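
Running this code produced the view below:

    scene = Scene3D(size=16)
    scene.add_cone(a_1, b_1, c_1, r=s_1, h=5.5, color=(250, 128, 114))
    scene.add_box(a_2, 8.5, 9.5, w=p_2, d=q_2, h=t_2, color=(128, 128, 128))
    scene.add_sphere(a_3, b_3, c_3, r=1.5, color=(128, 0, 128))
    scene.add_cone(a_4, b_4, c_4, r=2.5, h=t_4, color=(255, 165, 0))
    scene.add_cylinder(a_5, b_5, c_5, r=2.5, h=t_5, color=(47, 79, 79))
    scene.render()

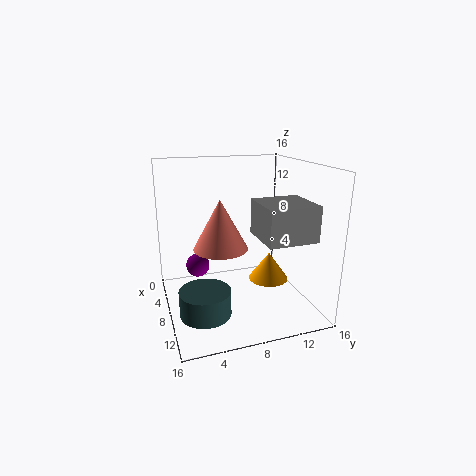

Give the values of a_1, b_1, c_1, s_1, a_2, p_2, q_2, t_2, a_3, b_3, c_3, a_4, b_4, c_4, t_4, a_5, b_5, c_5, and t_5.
a_1 = 8
b_1 = 6
c_1 = 7
s_1 = 3
a_2 = 10.5
p_2 = 5
q_2 = 5
t_2 = 3.5
a_3 = 2
b_3 = 4.5
c_3 = 2.5
a_4 = 5.5
b_4 = 13
c_4 = 1
t_4 = 3.5
a_5 = 13
b_5 = 3
c_5 = 2.5
t_5 = 2.5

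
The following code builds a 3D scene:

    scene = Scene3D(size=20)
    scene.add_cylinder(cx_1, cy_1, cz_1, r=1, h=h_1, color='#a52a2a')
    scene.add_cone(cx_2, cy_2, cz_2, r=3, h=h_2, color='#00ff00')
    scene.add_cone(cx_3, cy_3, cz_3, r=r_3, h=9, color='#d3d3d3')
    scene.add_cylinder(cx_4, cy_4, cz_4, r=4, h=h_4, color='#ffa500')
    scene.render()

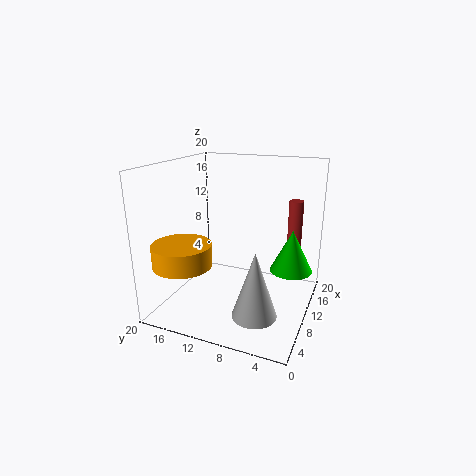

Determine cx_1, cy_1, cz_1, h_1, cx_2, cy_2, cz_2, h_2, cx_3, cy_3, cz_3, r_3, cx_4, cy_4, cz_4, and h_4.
cx_1 = 14, cy_1 = 3, cz_1 = 7, h_1 = 8, cx_2 = 13, cy_2 = 3, cz_2 = 5, h_2 = 6, cx_3 = 6, cy_3 = 6, cz_3 = 1, r_3 = 3, cx_4 = 5, cy_4 = 16, cz_4 = 7, h_4 = 3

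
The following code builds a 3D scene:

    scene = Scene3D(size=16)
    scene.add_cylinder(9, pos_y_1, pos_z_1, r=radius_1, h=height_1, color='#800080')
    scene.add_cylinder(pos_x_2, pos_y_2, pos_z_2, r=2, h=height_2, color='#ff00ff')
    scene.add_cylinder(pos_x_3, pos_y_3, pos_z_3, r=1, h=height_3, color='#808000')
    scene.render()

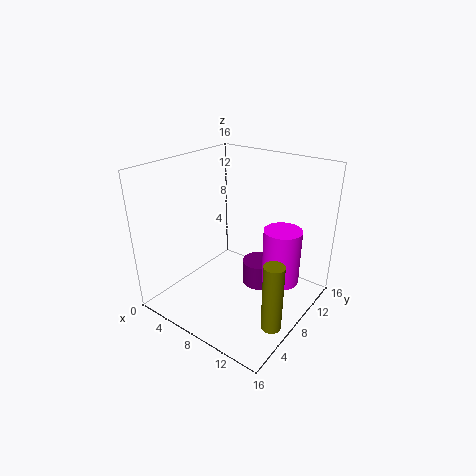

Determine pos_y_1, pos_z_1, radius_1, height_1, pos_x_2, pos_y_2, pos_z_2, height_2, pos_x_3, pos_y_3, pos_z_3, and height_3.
pos_y_1 = 11
pos_z_1 = 1
radius_1 = 2
height_1 = 3
pos_x_2 = 13
pos_y_2 = 9
pos_z_2 = 4
height_2 = 6
pos_x_3 = 15
pos_y_3 = 4
pos_z_3 = 2
height_3 = 7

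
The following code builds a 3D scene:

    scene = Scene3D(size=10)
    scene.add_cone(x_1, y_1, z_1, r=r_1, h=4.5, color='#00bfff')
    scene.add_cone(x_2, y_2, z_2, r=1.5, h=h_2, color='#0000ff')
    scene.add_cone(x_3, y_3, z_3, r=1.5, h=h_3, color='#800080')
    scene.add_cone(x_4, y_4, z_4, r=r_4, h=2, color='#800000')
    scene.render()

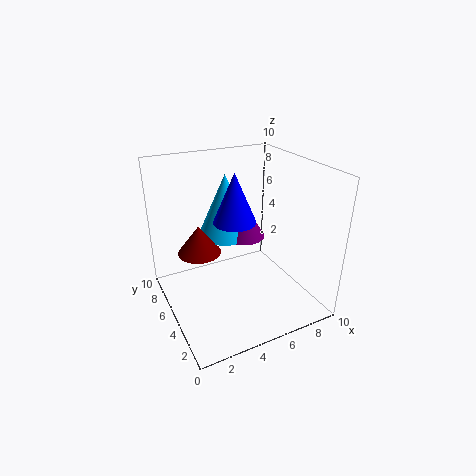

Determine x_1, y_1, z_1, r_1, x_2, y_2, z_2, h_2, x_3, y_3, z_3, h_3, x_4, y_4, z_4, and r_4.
x_1 = 5; y_1 = 7; z_1 = 4.5; r_1 = 2; x_2 = 5; y_2 = 5.5; z_2 = 6; h_2 = 3.5; x_3 = 6; y_3 = 6; z_3 = 4.5; h_3 = 2.5; x_4 = 2.5; y_4 = 6; z_4 = 4; r_4 = 1.5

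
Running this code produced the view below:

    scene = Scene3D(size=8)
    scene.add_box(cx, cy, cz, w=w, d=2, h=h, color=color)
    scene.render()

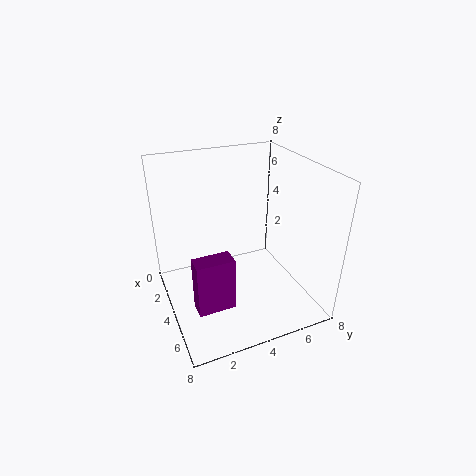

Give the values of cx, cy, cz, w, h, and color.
cx = 5; cy = 1; cz = 1; w = 1; h = 3; color = 'purple'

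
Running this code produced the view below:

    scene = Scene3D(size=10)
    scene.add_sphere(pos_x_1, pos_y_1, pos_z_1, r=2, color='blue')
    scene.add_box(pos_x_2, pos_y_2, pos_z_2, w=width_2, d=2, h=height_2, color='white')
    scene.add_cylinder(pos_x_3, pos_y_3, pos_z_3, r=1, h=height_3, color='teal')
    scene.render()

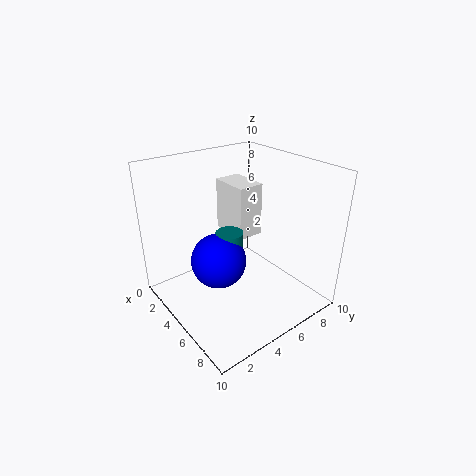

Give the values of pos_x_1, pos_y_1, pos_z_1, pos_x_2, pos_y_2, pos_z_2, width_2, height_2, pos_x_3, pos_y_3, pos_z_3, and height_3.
pos_x_1 = 4; pos_y_1 = 4; pos_z_1 = 3; pos_x_2 = 1; pos_y_2 = 6; pos_z_2 = 4; width_2 = 3; height_2 = 4; pos_x_3 = 4; pos_y_3 = 5; pos_z_3 = 3; height_3 = 2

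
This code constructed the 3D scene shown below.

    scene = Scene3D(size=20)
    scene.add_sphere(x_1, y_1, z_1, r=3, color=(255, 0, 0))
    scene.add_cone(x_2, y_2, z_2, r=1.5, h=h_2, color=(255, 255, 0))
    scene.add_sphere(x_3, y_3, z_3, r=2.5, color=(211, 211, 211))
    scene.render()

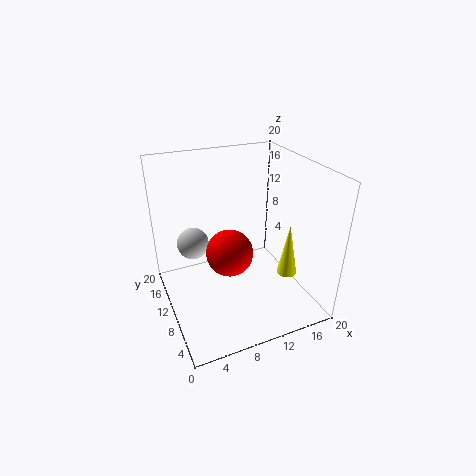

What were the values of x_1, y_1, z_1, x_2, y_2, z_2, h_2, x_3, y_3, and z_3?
x_1 = 7.5
y_1 = 7
z_1 = 10
x_2 = 17.5
y_2 = 8.5
z_2 = 3
h_2 = 8
x_3 = 5.5
y_3 = 17.5
z_3 = 6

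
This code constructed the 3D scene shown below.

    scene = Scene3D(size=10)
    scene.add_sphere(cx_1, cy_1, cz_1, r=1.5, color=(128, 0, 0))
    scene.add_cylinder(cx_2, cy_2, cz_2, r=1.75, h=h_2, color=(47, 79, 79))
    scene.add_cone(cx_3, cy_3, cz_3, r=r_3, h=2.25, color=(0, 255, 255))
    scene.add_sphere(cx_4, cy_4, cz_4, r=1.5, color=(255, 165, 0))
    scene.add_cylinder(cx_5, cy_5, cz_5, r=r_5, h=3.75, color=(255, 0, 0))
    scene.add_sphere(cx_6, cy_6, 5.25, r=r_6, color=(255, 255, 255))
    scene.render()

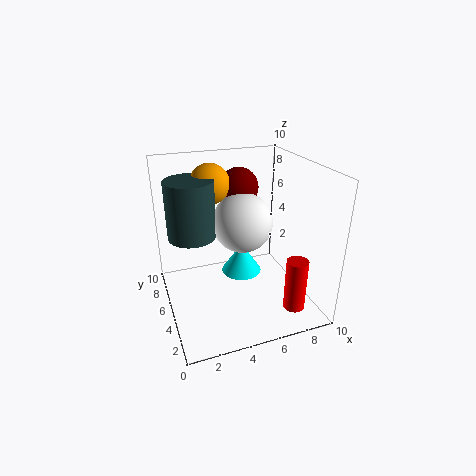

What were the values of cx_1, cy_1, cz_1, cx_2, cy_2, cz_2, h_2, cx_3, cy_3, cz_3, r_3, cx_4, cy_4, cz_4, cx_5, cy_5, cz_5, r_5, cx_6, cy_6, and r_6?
cx_1 = 6.25
cy_1 = 8.25
cz_1 = 7.5
cx_2 = 2.25
cy_2 = 7.25
cz_2 = 4.5
h_2 = 4.25
cx_3 = 5.75
cy_3 = 6.25
cz_3 = 1.5
r_3 = 1.5
cx_4 = 4
cy_4 = 8.25
cz_4 = 8
cx_5 = 8.25
cy_5 = 2.25
cz_5 = 0.25
r_5 = 0.75
cx_6 = 6
cy_6 = 6.75
r_6 = 2.25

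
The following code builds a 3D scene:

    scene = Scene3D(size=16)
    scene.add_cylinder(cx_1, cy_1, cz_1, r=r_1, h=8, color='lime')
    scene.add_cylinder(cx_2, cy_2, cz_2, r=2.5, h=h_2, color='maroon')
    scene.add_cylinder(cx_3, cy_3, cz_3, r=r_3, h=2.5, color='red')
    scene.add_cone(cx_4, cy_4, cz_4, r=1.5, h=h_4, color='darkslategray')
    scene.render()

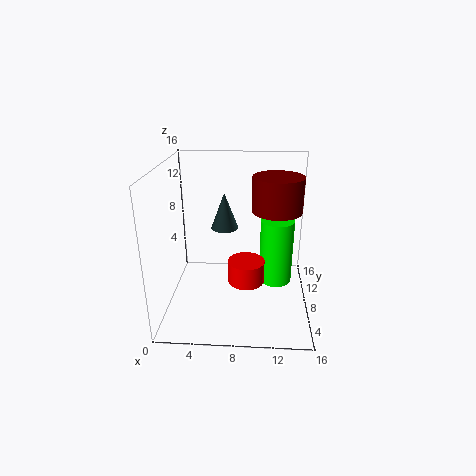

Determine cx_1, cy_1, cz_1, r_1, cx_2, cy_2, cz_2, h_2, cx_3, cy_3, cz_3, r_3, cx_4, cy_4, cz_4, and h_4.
cx_1 = 12.5, cy_1 = 11, cz_1 = 1, r_1 = 2, cx_2 = 12, cy_2 = 6, cz_2 = 12, h_2 = 3.5, cx_3 = 9, cy_3 = 6.5, cz_3 = 3.5, r_3 = 2, cx_4 = 6.5, cy_4 = 8.5, cz_4 = 9, h_4 = 4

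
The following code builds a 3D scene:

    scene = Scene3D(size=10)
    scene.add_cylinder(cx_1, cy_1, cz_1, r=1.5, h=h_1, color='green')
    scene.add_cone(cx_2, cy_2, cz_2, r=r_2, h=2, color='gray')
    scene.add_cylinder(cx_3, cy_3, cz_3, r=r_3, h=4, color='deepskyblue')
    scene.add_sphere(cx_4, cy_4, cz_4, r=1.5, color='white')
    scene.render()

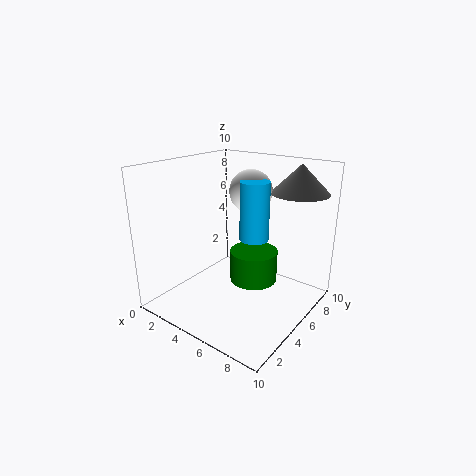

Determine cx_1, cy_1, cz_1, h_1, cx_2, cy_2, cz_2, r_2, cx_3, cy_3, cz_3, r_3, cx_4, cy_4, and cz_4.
cx_1 = 7, cy_1 = 4, cz_1 = 3, h_1 = 2, cx_2 = 8, cy_2 = 8, cz_2 = 8, r_2 = 2, cx_3 = 6, cy_3 = 5.5, cz_3 = 5, r_3 = 1, cx_4 = 5, cy_4 = 6.5, cz_4 = 8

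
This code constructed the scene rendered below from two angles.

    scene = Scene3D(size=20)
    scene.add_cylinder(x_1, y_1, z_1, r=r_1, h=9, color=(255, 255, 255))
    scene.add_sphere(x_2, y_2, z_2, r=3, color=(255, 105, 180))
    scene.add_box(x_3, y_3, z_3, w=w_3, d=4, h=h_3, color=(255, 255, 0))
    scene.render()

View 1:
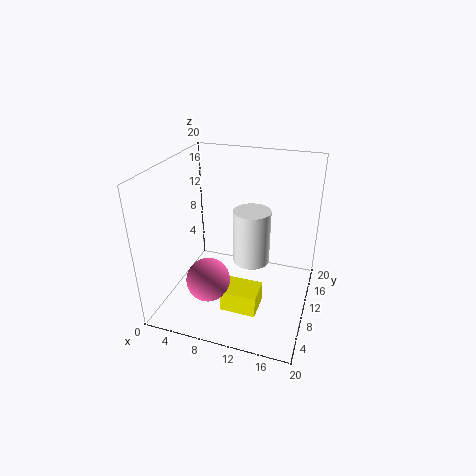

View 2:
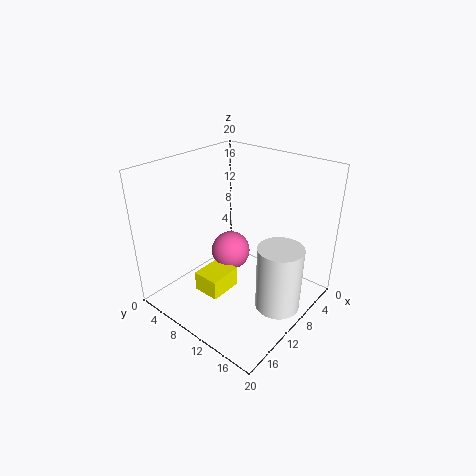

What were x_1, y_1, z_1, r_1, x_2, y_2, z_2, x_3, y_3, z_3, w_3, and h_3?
x_1 = 10, y_1 = 17, z_1 = 2, r_1 = 3, x_2 = 7, y_2 = 6, z_2 = 5, x_3 = 9, y_3 = 5, z_3 = 1, w_3 = 5, h_3 = 3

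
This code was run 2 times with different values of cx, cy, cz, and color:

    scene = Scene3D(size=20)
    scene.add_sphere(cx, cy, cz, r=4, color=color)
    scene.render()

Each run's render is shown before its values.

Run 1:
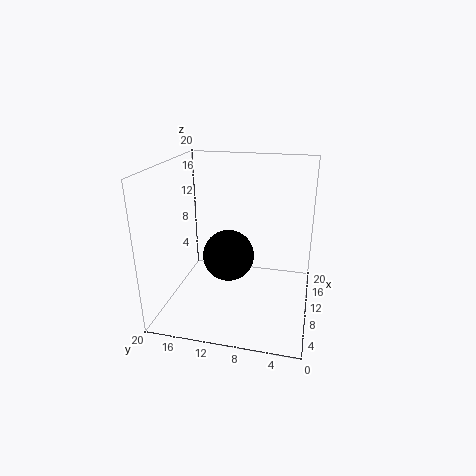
cx = 14; cy = 12.5; cz = 5; color = 'black'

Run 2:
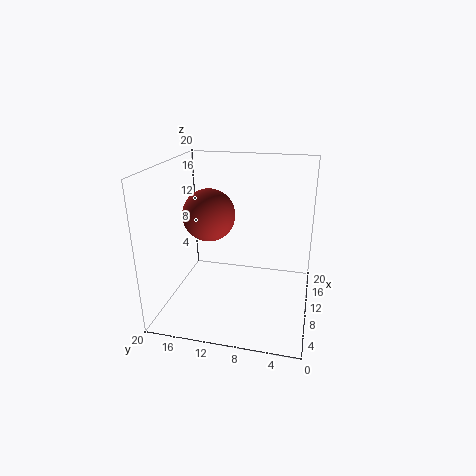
cx = 14; cy = 15.5; cz = 11.5; color = 'brown'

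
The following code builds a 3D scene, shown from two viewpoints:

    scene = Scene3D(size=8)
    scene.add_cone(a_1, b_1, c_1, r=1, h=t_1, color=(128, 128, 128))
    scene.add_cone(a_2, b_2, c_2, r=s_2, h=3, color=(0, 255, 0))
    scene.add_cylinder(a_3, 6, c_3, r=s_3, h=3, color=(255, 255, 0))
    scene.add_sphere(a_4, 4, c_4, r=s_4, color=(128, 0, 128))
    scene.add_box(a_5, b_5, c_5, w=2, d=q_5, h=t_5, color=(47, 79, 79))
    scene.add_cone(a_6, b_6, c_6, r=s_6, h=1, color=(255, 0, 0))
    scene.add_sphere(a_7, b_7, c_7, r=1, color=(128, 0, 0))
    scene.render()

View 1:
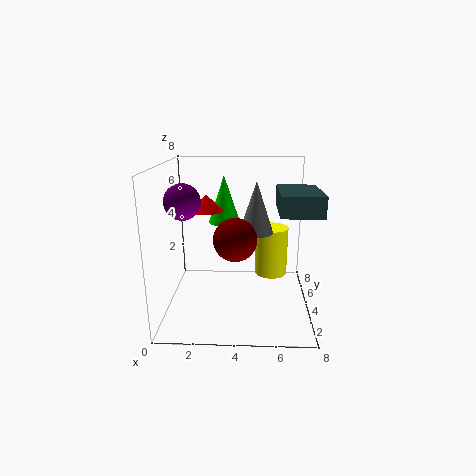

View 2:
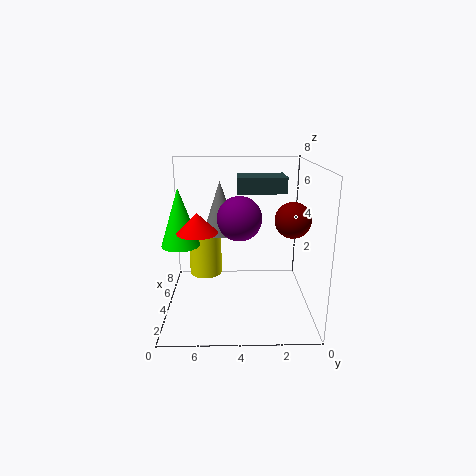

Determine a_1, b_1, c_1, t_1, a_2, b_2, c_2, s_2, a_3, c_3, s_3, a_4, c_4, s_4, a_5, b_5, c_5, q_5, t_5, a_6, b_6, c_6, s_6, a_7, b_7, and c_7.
a_1 = 5; b_1 = 5; c_1 = 4; t_1 = 3; a_2 = 3; b_2 = 7; c_2 = 4; s_2 = 1; a_3 = 6; c_3 = 1; s_3 = 1; a_4 = 1; c_4 = 6; s_4 = 1; a_5 = 6; b_5 = 1; c_5 = 6; q_5 = 3; t_5 = 1; a_6 = 2; b_6 = 6; c_6 = 5; s_6 = 1; a_7 = 4; b_7 = 1; c_7 = 5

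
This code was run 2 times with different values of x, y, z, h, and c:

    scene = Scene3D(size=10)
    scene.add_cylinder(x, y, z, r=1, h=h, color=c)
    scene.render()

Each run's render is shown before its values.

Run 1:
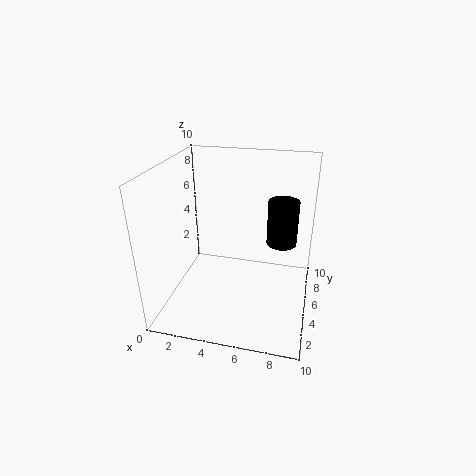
x = 8; y = 5; z = 5; h = 3; c = 'black'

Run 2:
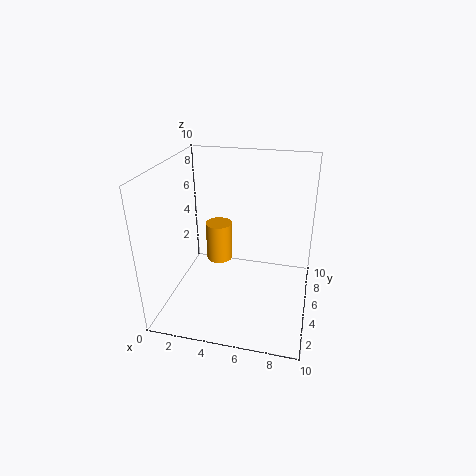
x = 3; y = 7; z = 2; h = 3; c = 'orange'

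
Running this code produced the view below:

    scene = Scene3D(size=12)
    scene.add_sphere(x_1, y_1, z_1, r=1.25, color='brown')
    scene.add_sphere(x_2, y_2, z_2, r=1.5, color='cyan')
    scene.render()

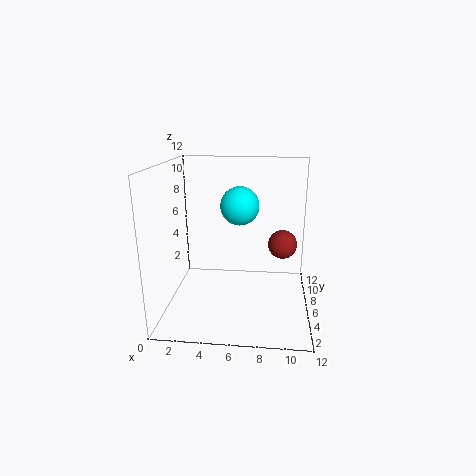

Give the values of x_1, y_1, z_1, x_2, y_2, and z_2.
x_1 = 9.75, y_1 = 7.5, z_1 = 5, x_2 = 6.25, y_2 = 5, z_2 = 9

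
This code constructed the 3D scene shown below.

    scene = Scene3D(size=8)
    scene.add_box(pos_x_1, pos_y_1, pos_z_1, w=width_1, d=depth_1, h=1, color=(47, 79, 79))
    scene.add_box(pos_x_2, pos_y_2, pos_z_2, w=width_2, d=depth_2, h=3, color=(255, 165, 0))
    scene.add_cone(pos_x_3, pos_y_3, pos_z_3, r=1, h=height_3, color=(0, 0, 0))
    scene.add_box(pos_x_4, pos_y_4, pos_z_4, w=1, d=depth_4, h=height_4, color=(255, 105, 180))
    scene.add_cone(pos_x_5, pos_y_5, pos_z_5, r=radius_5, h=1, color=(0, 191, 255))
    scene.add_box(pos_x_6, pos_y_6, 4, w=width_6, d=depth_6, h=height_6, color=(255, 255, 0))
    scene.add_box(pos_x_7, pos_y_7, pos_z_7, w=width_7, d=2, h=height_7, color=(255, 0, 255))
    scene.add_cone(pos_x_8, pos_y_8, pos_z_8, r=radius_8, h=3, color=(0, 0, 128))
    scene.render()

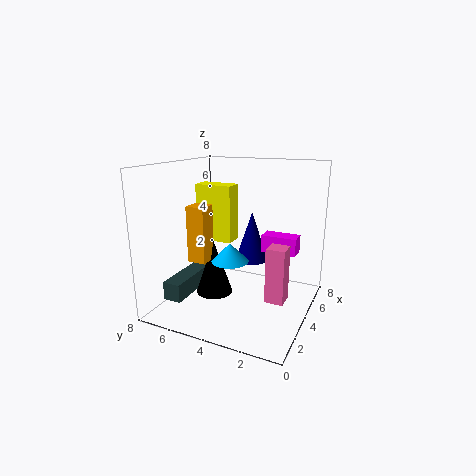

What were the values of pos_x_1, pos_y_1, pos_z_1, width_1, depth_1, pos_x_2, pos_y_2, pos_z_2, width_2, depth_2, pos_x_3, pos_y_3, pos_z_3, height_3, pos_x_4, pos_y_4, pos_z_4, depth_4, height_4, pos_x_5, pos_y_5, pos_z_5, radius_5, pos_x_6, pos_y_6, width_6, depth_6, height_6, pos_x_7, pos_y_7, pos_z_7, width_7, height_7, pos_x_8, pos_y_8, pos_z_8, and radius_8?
pos_x_1 = 1
pos_y_1 = 6
pos_z_1 = 1
width_1 = 3
depth_1 = 1
pos_x_2 = 2
pos_y_2 = 5
pos_z_2 = 3
width_2 = 1
depth_2 = 1
pos_x_3 = 3
pos_y_3 = 5
pos_z_3 = 1
height_3 = 3
pos_x_4 = 3
pos_y_4 = 1
pos_z_4 = 1
depth_4 = 1
height_4 = 3
pos_x_5 = 3
pos_y_5 = 4
pos_z_5 = 3
radius_5 = 1
pos_x_6 = 3
pos_y_6 = 4
width_6 = 1
depth_6 = 2
height_6 = 3
pos_x_7 = 5
pos_y_7 = 1
pos_z_7 = 3
width_7 = 1
height_7 = 1
pos_x_8 = 6
pos_y_8 = 4
pos_z_8 = 2
radius_8 = 1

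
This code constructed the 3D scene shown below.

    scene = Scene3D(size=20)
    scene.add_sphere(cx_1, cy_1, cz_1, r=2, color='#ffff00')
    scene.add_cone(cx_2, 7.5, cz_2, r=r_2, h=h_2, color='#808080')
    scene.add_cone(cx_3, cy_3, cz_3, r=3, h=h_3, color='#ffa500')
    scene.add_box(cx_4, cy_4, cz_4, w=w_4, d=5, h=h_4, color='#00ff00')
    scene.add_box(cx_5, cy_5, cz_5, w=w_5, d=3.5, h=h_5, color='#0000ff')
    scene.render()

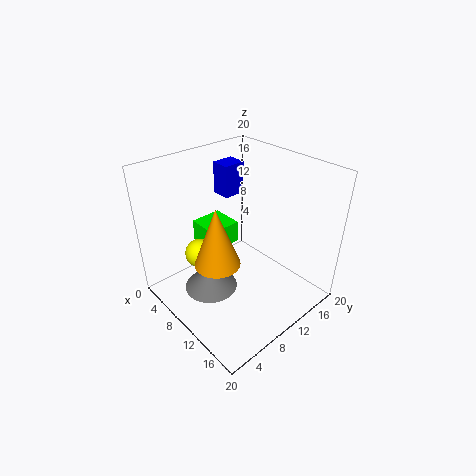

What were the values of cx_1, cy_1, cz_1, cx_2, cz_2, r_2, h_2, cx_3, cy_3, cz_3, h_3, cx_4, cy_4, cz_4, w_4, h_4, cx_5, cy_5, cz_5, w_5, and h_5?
cx_1 = 7
cy_1 = 5.5
cz_1 = 8
cx_2 = 6.5
cz_2 = 0.5
r_2 = 4
h_2 = 3.5
cx_3 = 11
cy_3 = 5.5
cz_3 = 8.5
h_3 = 8
cx_4 = 0.5
cy_4 = 9
cz_4 = 5.5
w_4 = 5
h_4 = 3.5
cx_5 = 0.5
cy_5 = 13.5
cz_5 = 12.5
w_5 = 3
h_5 = 5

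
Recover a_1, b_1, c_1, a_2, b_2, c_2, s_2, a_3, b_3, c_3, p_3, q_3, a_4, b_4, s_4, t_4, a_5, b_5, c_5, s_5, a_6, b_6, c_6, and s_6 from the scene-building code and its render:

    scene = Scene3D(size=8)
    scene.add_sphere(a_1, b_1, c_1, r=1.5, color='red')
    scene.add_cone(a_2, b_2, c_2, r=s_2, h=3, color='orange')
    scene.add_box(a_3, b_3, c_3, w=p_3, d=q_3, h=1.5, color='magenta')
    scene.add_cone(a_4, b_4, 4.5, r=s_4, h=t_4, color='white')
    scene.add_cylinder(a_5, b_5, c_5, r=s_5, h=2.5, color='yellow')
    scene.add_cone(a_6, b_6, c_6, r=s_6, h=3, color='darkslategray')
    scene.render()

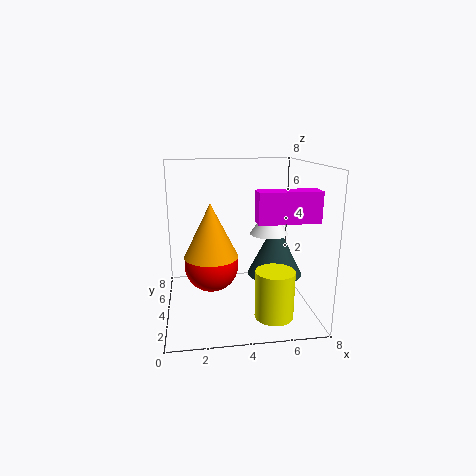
a_1 = 2.5; b_1 = 4; c_1 = 2.5; a_2 = 2.5; b_2 = 4; c_2 = 3; s_2 = 1.5; a_3 = 4.5; b_3 = 1; c_3 = 5.5; p_3 = 3; q_3 = 1; a_4 = 5.5; b_4 = 3; s_4 = 1; t_4 = 1.5; a_5 = 5.5; b_5 = 1.5; c_5 = 0.5; s_5 = 1; a_6 = 6; b_6 = 3.5; c_6 = 2; s_6 = 1.5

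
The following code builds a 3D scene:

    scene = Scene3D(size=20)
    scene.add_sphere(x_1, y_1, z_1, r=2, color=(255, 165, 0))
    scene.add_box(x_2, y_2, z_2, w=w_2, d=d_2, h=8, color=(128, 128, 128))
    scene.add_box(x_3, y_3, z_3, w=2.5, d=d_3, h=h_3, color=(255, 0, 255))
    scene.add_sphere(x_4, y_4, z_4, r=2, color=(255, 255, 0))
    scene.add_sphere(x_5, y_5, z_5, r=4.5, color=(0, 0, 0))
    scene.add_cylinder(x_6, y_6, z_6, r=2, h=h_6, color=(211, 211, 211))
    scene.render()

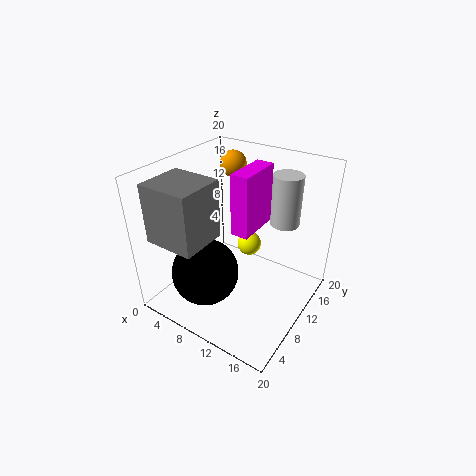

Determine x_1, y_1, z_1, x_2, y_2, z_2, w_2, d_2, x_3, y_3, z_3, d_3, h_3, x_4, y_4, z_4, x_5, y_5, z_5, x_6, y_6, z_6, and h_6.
x_1 = 4.5, y_1 = 17, z_1 = 17.5, x_2 = 1.5, y_2 = 1.5, z_2 = 11, w_2 = 7, d_2 = 6.5, x_3 = 9.5, y_3 = 9, z_3 = 11, d_3 = 6.5, h_3 = 8.5, x_4 = 7, y_4 = 18, z_4 = 3.5, x_5 = 8, y_5 = 5, z_5 = 6.5, x_6 = 15, y_6 = 14, z_6 = 12, h_6 = 7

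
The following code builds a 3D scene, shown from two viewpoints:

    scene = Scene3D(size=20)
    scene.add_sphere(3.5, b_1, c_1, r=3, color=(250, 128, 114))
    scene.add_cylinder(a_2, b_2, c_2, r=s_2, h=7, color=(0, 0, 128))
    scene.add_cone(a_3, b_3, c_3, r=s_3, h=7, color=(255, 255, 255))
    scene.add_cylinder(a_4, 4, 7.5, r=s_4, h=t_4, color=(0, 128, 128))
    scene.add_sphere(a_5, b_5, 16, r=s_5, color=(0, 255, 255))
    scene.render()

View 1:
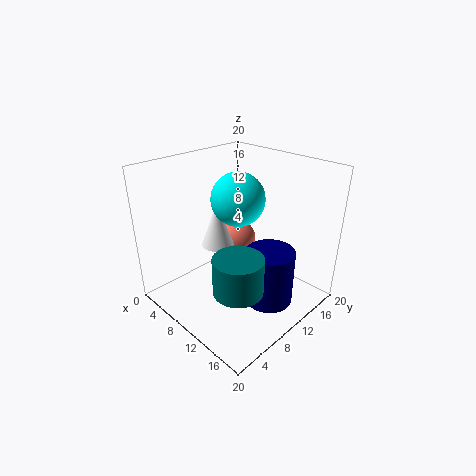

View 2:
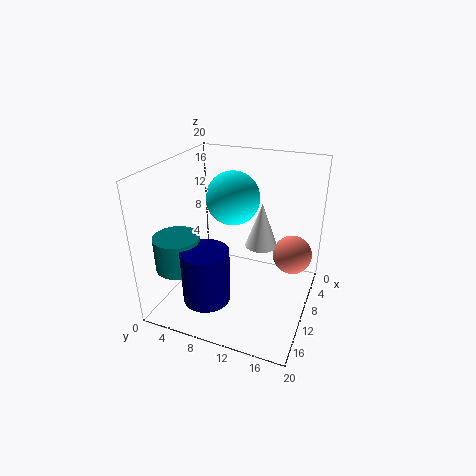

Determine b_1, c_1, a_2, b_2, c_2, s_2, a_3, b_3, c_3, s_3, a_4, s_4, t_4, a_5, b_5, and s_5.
b_1 = 16.5
c_1 = 5
a_2 = 17
b_2 = 8.5
c_2 = 4.5
s_2 = 3
a_3 = 4
b_3 = 11.5
c_3 = 6
s_3 = 2.5
a_4 = 16
s_4 = 3
t_4 = 4.5
a_5 = 10.5
b_5 = 9.5
s_5 = 3.5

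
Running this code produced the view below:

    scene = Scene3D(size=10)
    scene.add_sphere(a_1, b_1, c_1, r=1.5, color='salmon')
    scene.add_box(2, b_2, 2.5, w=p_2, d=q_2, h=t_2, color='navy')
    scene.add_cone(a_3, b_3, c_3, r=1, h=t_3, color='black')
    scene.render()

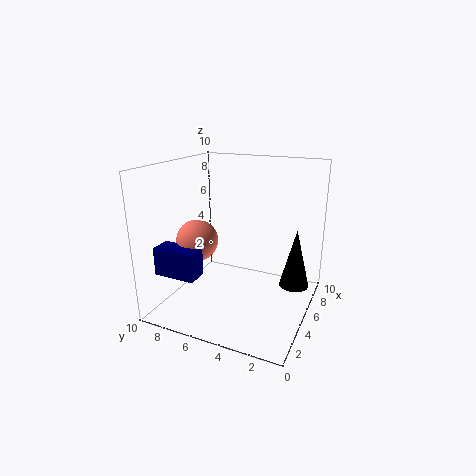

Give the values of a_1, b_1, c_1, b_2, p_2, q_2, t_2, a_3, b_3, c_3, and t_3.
a_1 = 4.5; b_1 = 8; c_1 = 4.5; b_2 = 7; p_2 = 1.5; q_2 = 3; t_2 = 2; a_3 = 5.5; b_3 = 1; c_3 = 2; t_3 = 4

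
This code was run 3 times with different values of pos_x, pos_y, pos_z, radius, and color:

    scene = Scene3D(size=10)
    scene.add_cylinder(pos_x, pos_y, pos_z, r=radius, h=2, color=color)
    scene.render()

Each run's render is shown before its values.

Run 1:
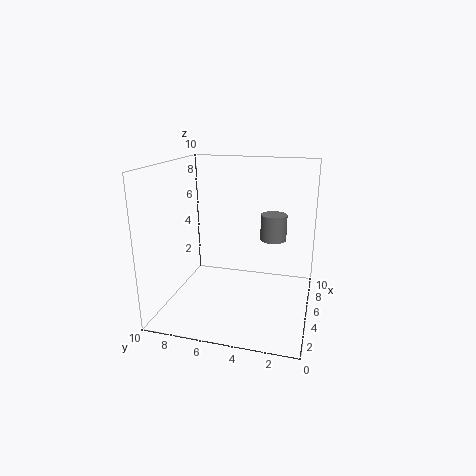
pos_x = 8, pos_y = 3, pos_z = 4, radius = 1, color = 'gray'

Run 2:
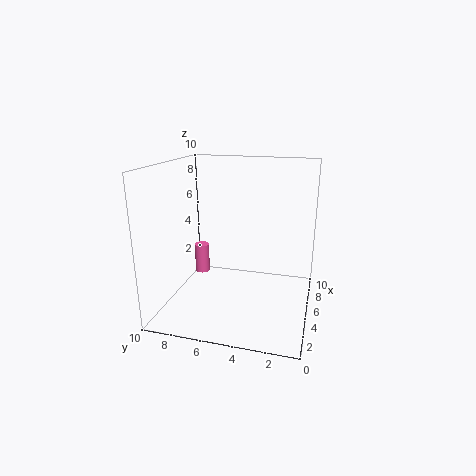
pos_x = 4.5, pos_y = 7.5, pos_z = 2.5, radius = 0.5, color = 'hotpink'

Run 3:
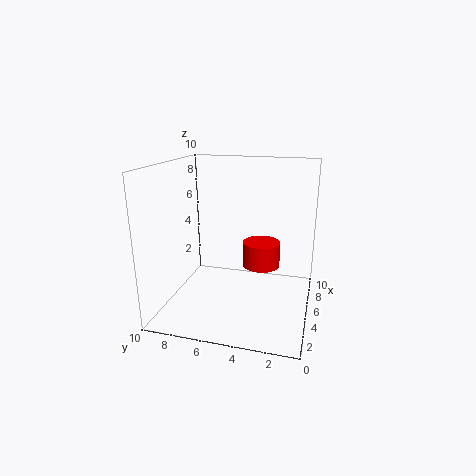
pos_x = 8.5, pos_y = 4, pos_z = 1.5, radius = 1.5, color = 'red'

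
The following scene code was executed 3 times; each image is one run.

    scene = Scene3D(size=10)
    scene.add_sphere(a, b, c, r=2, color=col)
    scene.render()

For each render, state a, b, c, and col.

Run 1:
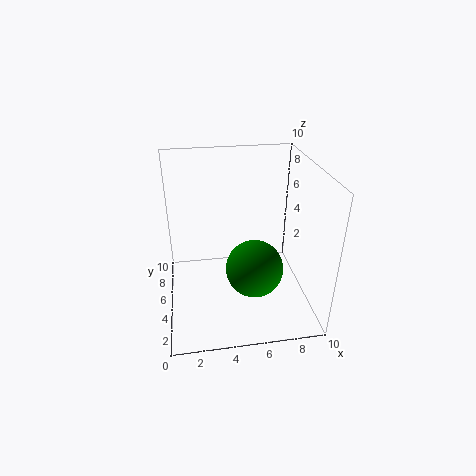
a = 6
b = 4
c = 3
col = 'green'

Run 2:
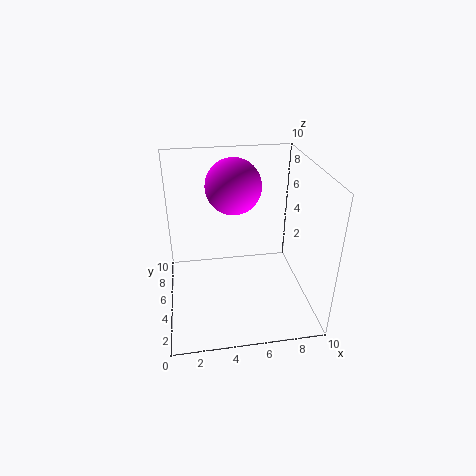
a = 5
b = 7
c = 8
col = 'magenta'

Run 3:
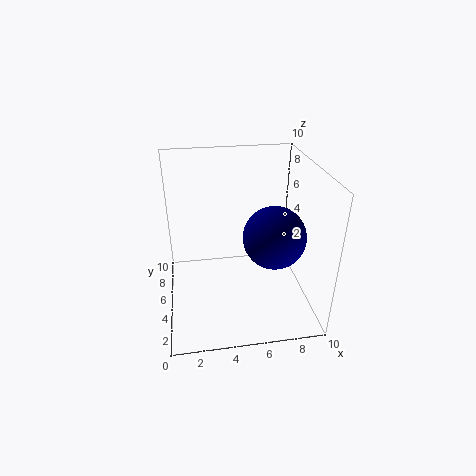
a = 7
b = 3
c = 6
col = 'navy'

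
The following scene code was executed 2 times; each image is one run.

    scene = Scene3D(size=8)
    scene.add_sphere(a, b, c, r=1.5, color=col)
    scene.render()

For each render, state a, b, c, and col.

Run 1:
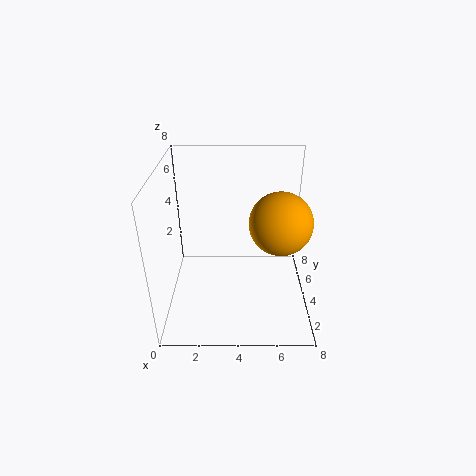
a = 6, b = 2, c = 6, col = 'orange'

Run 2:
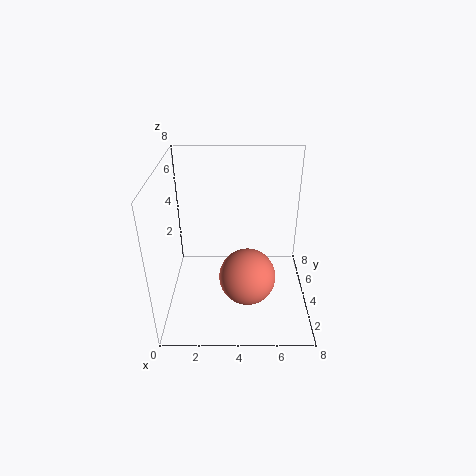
a = 4.5, b = 2.5, c = 2.5, col = 'salmon'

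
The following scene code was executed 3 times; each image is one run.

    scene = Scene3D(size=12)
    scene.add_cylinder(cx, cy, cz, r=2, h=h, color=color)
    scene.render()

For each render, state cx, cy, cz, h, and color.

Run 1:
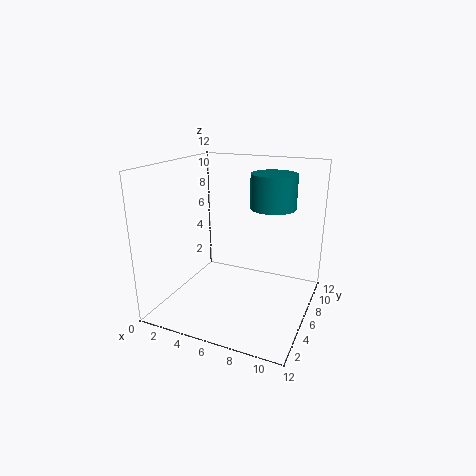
cx = 8, cy = 9, cz = 8, h = 3, color = 'teal'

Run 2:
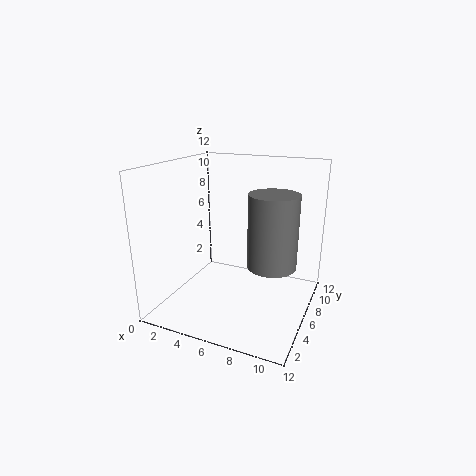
cx = 9, cy = 6, cz = 4, h = 6, color = 'gray'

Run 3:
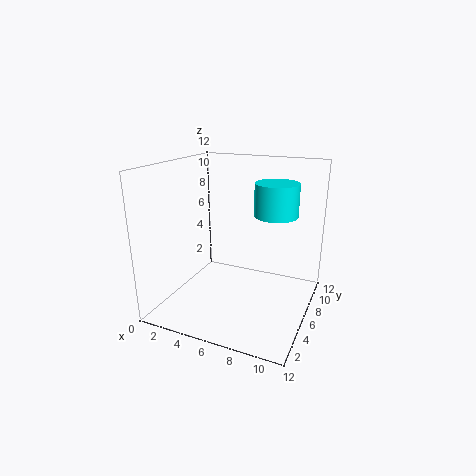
cx = 8, cy = 10, cz = 7, h = 3, color = 'cyan'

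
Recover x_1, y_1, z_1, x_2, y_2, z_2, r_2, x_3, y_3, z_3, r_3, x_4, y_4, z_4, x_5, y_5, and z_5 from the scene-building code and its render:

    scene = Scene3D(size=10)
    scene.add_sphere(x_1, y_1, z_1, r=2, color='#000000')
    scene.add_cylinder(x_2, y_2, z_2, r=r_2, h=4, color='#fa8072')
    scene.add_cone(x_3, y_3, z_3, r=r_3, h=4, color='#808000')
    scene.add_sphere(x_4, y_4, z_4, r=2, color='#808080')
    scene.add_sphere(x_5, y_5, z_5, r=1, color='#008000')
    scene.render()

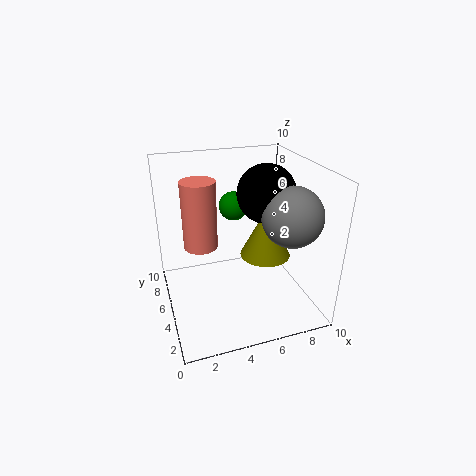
x_1 = 7
y_1 = 5
z_1 = 8
x_2 = 2
y_2 = 3
z_2 = 6
r_2 = 1
x_3 = 8
y_3 = 7
z_3 = 2
r_3 = 2
x_4 = 8
y_4 = 3
z_4 = 7
x_5 = 5
y_5 = 6
z_5 = 7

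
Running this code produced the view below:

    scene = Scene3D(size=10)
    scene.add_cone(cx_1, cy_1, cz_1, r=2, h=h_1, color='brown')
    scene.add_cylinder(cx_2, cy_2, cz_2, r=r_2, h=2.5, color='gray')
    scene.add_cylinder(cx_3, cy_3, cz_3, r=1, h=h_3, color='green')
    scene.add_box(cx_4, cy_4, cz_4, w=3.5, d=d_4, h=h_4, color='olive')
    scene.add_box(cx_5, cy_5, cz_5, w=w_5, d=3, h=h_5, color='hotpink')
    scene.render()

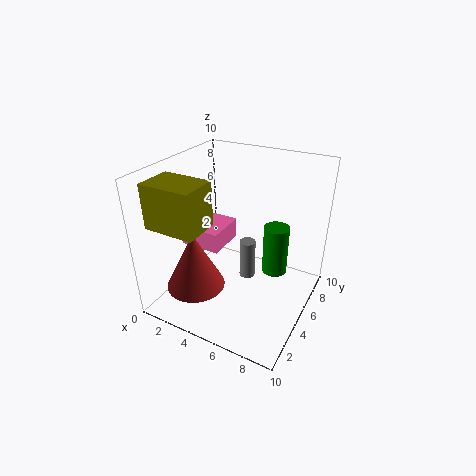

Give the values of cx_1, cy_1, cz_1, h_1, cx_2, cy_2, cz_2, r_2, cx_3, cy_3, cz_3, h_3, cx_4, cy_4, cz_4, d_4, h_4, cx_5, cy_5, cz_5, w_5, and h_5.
cx_1 = 3; cy_1 = 2.5; cz_1 = 2; h_1 = 4; cx_2 = 6.5; cy_2 = 3.5; cz_2 = 3.5; r_2 = 0.5; cx_3 = 6.5; cy_3 = 8.5; cz_3 = 0.5; h_3 = 4; cx_4 = 0.5; cy_4 = 1; cz_4 = 6.5; d_4 = 2.5; h_4 = 3; cx_5 = 0.5; cy_5 = 4.5; cz_5 = 3.5; w_5 = 3; h_5 = 1.5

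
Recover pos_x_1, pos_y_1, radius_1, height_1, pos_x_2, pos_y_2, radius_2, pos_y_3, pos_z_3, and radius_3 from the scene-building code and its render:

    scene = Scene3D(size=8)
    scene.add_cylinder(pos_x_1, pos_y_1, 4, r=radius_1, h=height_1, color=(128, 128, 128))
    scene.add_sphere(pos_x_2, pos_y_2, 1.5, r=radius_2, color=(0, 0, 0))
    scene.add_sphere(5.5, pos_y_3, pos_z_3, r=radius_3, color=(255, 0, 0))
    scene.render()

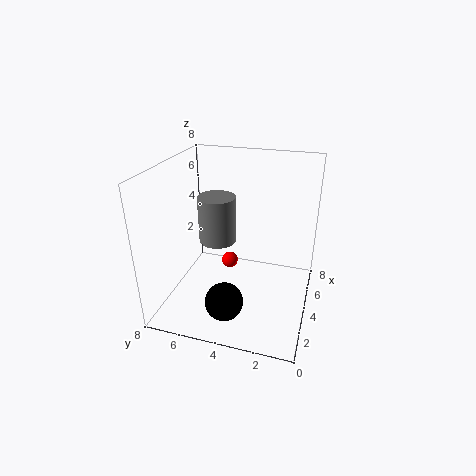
pos_x_1 = 3.5, pos_y_1 = 5, radius_1 = 1, height_1 = 2.5, pos_x_2 = 1.5, pos_y_2 = 4, radius_2 = 1, pos_y_3 = 5, pos_z_3 = 1.5, radius_3 = 0.5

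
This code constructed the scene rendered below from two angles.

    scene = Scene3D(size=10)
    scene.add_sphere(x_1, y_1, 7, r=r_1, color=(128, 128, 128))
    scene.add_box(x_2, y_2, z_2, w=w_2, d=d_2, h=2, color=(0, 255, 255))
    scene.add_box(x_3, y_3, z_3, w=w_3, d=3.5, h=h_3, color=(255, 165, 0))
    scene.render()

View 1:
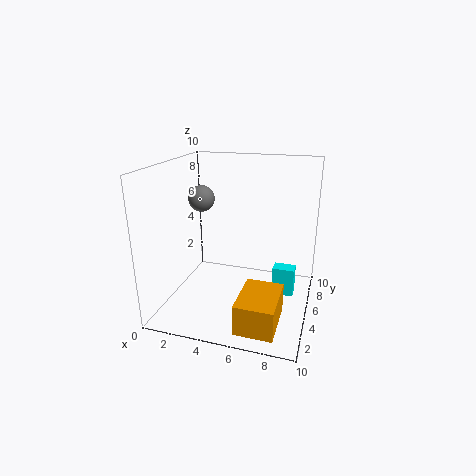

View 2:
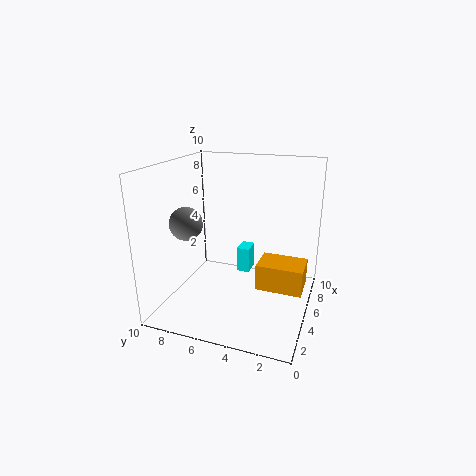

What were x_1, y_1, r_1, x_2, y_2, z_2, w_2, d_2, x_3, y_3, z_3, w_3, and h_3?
x_1 = 1.5
y_1 = 7
r_1 = 1
x_2 = 7.5
y_2 = 5
z_2 = 1
w_2 = 1.5
d_2 = 1
x_3 = 6
y_3 = 0.5
z_3 = 0.5
w_3 = 2.5
h_3 = 2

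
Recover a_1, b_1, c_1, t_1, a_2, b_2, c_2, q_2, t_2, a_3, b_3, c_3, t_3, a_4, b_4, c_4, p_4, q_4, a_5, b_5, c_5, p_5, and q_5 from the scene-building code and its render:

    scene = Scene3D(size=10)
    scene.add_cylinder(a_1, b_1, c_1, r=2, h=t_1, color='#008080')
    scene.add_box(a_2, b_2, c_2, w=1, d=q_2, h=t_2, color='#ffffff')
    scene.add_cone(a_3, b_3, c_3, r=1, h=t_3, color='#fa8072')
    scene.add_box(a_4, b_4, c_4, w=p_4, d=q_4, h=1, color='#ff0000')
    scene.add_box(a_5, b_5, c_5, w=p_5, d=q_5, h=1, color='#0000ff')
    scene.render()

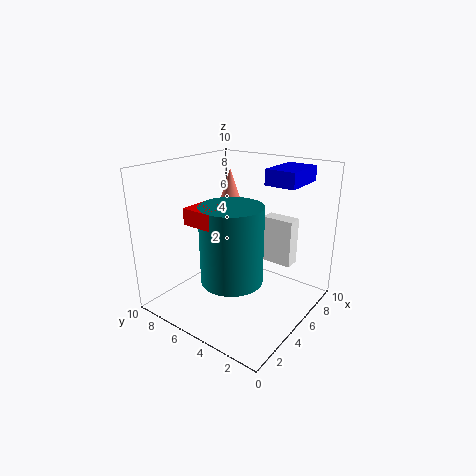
a_1 = 3; b_1 = 4; c_1 = 3; t_1 = 5; a_2 = 5; b_2 = 1; c_2 = 4; q_2 = 2; t_2 = 3; a_3 = 8; b_3 = 8; c_3 = 6; t_3 = 3; a_4 = 1; b_4 = 4; c_4 = 7; p_4 = 2; q_4 = 2; a_5 = 5; b_5 = 1; c_5 = 9; p_5 = 3; q_5 = 2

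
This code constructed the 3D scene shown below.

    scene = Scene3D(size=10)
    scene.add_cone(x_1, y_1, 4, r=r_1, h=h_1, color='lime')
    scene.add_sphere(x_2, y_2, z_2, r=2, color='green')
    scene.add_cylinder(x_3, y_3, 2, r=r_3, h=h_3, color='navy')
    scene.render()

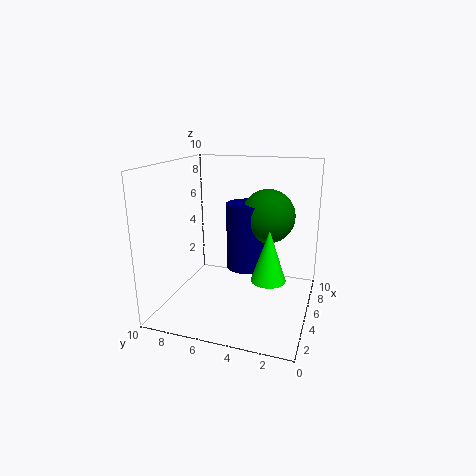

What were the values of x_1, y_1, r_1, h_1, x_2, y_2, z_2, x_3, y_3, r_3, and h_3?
x_1 = 1.5; y_1 = 2; r_1 = 1; h_1 = 3; x_2 = 7.5; y_2 = 3.5; z_2 = 6; x_3 = 7; y_3 = 5; r_3 = 1.5; h_3 = 5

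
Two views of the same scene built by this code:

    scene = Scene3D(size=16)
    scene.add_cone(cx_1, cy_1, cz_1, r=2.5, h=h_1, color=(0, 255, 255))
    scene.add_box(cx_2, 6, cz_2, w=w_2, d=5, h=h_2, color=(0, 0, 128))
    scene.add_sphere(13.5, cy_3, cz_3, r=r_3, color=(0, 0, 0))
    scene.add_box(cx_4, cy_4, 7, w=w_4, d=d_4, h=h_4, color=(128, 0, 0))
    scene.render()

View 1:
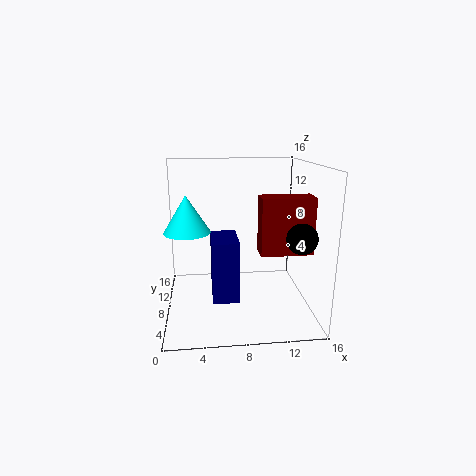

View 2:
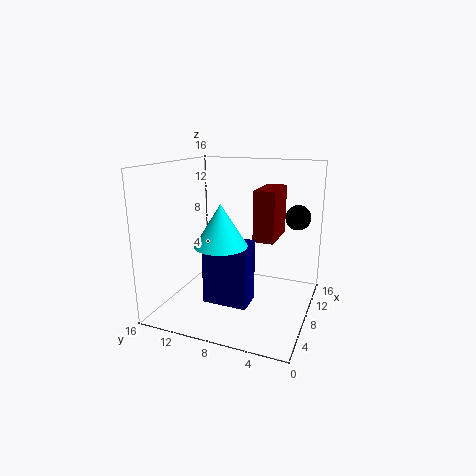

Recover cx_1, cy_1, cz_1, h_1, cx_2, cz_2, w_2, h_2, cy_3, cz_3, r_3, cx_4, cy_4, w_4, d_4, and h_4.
cx_1 = 2.5
cy_1 = 7.5
cz_1 = 9
h_1 = 4
cx_2 = 5
cz_2 = 1
w_2 = 3
h_2 = 7
cy_3 = 2.5
cz_3 = 9.5
r_3 = 1.5
cx_4 = 10
cy_4 = 4.5
w_4 = 5.5
d_4 = 2.5
h_4 = 6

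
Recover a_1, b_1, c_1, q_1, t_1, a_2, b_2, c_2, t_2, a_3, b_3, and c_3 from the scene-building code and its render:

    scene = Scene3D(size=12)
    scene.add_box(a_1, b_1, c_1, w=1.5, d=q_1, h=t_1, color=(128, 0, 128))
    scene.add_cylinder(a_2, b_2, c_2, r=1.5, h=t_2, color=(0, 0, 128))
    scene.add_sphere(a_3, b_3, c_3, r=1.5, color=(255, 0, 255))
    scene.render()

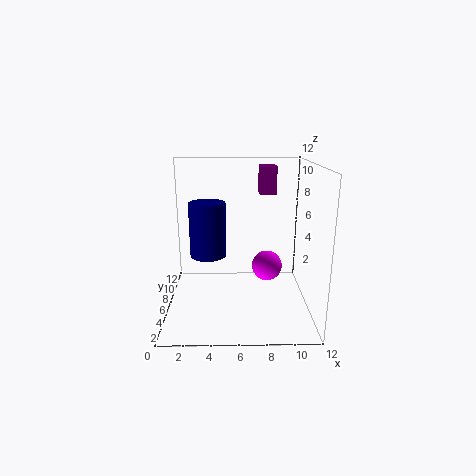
a_1 = 8, b_1 = 9, c_1 = 9, q_1 = 2, t_1 = 2.5, a_2 = 3.5, b_2 = 6, c_2 = 4.5, t_2 = 4.5, a_3 = 9, b_3 = 10.5, c_3 = 1.5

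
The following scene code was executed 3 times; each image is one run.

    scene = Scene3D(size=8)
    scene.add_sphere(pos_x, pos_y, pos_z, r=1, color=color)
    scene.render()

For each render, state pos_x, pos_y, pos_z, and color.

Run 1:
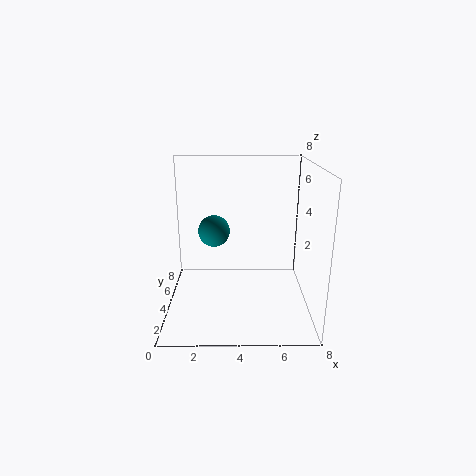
pos_x = 2.5; pos_y = 6.5; pos_z = 3.5; color = 'teal'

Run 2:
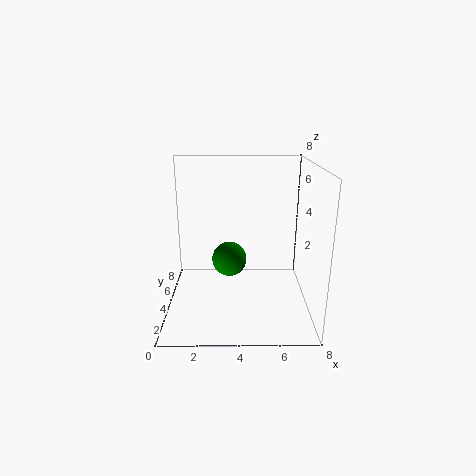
pos_x = 3.5; pos_y = 4.5; pos_z = 2.5; color = 'green'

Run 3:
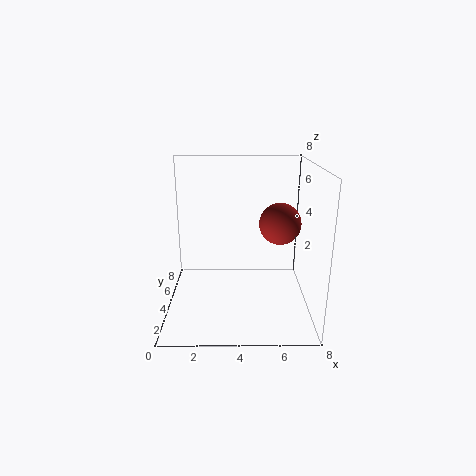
pos_x = 6; pos_y = 2; pos_z = 5.5; color = 'brown'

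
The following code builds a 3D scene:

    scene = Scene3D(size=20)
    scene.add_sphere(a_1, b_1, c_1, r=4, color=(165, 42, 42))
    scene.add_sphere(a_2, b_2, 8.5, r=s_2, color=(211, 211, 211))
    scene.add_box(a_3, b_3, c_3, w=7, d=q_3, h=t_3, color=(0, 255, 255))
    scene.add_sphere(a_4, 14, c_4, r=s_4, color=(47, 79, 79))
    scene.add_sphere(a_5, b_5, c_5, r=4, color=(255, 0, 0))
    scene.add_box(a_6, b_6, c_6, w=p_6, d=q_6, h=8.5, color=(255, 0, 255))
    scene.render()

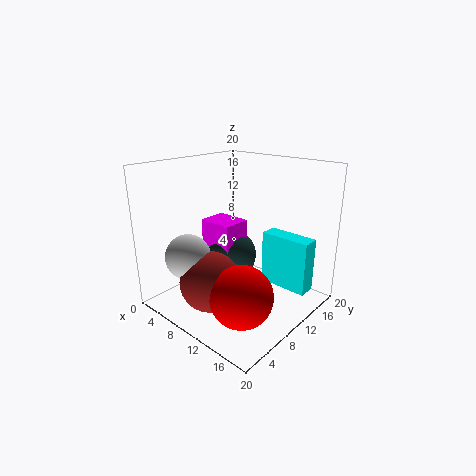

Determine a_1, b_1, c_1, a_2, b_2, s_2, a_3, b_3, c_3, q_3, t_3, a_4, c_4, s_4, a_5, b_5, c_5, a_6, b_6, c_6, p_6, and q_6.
a_1 = 10; b_1 = 4.5; c_1 = 5.5; a_2 = 7; b_2 = 3.5; s_2 = 3; a_3 = 12; b_3 = 13; c_3 = 3; q_3 = 2.5; t_3 = 7.5; a_4 = 5; c_4 = 4.5; s_4 = 4; a_5 = 15; b_5 = 5; c_5 = 5; a_6 = 1.5; b_6 = 11; c_6 = 2; p_6 = 5.5; q_6 = 4.5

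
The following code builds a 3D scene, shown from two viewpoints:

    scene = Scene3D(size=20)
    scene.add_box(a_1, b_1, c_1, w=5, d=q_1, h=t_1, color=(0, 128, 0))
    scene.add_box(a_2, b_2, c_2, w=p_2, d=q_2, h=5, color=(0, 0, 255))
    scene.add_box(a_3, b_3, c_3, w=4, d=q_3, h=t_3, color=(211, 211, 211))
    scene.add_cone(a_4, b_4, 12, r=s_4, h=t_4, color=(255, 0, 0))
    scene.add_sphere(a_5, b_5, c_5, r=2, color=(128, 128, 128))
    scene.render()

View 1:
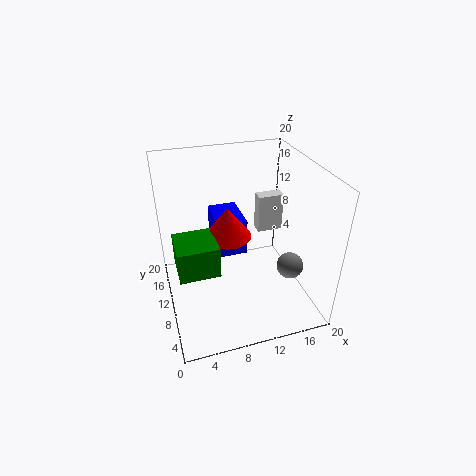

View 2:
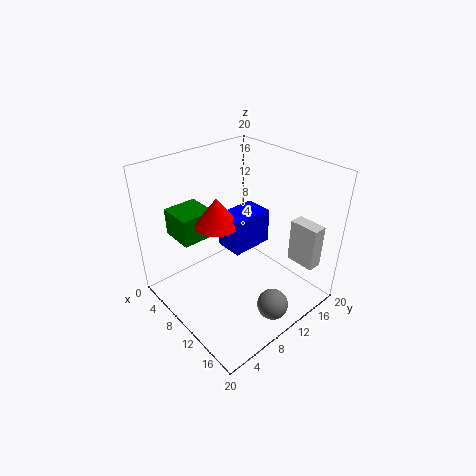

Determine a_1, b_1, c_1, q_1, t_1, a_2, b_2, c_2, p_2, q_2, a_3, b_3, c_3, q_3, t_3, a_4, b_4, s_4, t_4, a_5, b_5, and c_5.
a_1 = 1, b_1 = 4, c_1 = 9, q_1 = 5, t_1 = 4, a_2 = 7, b_2 = 9, c_2 = 8, p_2 = 4, q_2 = 6, a_3 = 15, b_3 = 15, c_3 = 7, q_3 = 2, t_3 = 6, a_4 = 8, b_4 = 8, s_4 = 3, t_4 = 4, a_5 = 18, b_5 = 9, c_5 = 4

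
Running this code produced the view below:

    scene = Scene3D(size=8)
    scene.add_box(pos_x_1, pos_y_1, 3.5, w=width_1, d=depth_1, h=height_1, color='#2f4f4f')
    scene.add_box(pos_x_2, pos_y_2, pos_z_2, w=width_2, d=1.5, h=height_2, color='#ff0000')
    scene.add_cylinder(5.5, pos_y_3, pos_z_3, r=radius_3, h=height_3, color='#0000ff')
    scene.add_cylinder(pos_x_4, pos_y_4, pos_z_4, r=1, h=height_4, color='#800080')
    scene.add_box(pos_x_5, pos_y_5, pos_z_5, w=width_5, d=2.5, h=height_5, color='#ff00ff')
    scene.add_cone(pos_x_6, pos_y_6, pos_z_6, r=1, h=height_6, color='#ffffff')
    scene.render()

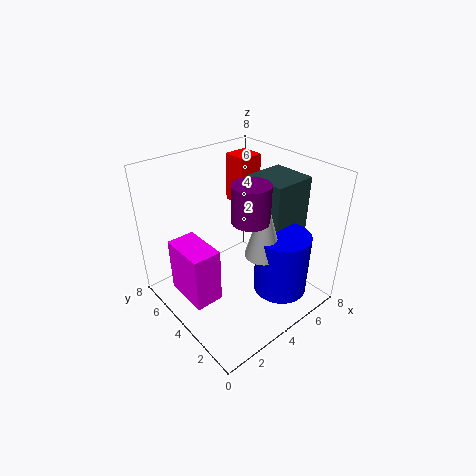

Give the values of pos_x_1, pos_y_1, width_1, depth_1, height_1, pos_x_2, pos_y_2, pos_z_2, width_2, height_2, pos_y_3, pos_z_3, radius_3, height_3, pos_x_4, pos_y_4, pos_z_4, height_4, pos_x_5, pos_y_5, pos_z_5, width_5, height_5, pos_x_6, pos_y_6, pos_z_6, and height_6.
pos_x_1 = 5.5; pos_y_1 = 2.5; width_1 = 2.5; depth_1 = 2.5; height_1 = 3.5; pos_x_2 = 6; pos_y_2 = 6; pos_z_2 = 4.5; width_2 = 1.5; height_2 = 3; pos_y_3 = 2; pos_z_3 = 1; radius_3 = 1.5; height_3 = 3.5; pos_x_4 = 4; pos_y_4 = 3; pos_z_4 = 5.5; height_4 = 2; pos_x_5 = 0.5; pos_y_5 = 3; pos_z_5 = 1.5; width_5 = 1.5; height_5 = 3; pos_x_6 = 4.5; pos_y_6 = 2.5; pos_z_6 = 3.5; height_6 = 3.5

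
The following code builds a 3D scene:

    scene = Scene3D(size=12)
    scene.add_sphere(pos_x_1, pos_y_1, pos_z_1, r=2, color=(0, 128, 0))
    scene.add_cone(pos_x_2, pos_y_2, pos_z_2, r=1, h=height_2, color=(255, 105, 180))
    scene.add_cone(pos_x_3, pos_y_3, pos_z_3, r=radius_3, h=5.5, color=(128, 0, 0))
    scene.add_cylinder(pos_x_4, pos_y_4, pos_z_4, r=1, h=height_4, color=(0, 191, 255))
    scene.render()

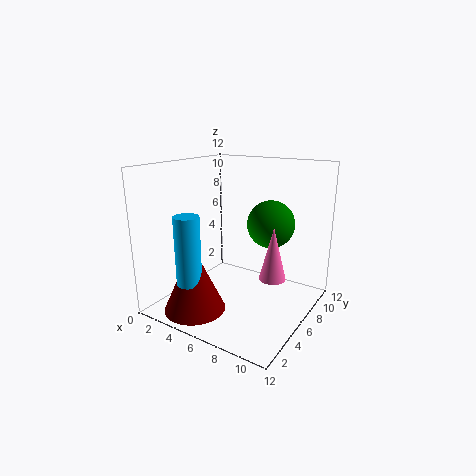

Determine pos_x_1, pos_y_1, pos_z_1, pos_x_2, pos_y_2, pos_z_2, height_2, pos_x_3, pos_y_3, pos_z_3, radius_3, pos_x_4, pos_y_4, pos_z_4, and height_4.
pos_x_1 = 8
pos_y_1 = 8
pos_z_1 = 7
pos_x_2 = 10
pos_y_2 = 4.5
pos_z_2 = 4
height_2 = 4
pos_x_3 = 4
pos_y_3 = 2.5
pos_z_3 = 0.5
radius_3 = 2.5
pos_x_4 = 4
pos_y_4 = 2
pos_z_4 = 3
height_4 = 5.5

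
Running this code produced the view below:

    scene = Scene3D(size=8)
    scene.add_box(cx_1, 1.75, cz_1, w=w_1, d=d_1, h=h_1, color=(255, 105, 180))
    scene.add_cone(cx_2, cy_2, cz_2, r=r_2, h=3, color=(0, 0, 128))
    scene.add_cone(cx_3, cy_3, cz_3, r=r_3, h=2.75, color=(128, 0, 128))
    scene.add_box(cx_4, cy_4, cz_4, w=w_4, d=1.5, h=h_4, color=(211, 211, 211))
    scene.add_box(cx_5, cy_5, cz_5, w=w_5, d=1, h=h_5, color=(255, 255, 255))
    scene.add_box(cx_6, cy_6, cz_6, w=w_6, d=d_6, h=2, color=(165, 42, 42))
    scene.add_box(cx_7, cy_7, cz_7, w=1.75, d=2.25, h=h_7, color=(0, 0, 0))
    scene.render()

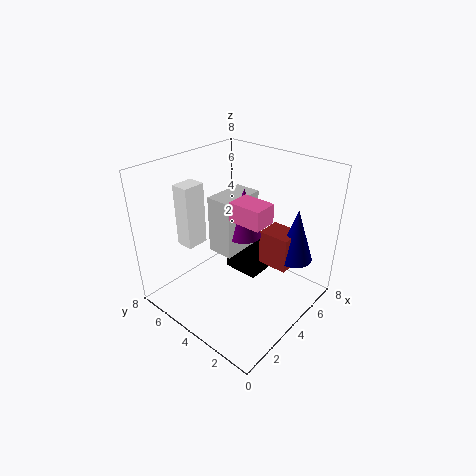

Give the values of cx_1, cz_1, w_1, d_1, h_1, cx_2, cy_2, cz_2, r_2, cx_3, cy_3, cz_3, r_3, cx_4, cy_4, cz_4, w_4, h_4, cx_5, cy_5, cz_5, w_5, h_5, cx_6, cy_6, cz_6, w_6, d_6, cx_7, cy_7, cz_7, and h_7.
cx_1 = 2.75
cz_1 = 5.75
w_1 = 1.25
d_1 = 1.75
h_1 = 1
cx_2 = 6
cy_2 = 1.5
cz_2 = 2.75
r_2 = 1
cx_3 = 4.5
cy_3 = 4
cz_3 = 4
r_3 = 1
cx_4 = 3.25
cy_4 = 4
cz_4 = 3
w_4 = 2.5
h_4 = 3.25
cx_5 = 2
cy_5 = 5.75
cz_5 = 3.5
w_5 = 1.25
h_5 = 3.5
cx_6 = 5
cy_6 = 1.5
cz_6 = 2.25
w_6 = 1.5
d_6 = 1.75
cx_7 = 5.5
cy_7 = 4
cz_7 = 0.25
h_7 = 2.5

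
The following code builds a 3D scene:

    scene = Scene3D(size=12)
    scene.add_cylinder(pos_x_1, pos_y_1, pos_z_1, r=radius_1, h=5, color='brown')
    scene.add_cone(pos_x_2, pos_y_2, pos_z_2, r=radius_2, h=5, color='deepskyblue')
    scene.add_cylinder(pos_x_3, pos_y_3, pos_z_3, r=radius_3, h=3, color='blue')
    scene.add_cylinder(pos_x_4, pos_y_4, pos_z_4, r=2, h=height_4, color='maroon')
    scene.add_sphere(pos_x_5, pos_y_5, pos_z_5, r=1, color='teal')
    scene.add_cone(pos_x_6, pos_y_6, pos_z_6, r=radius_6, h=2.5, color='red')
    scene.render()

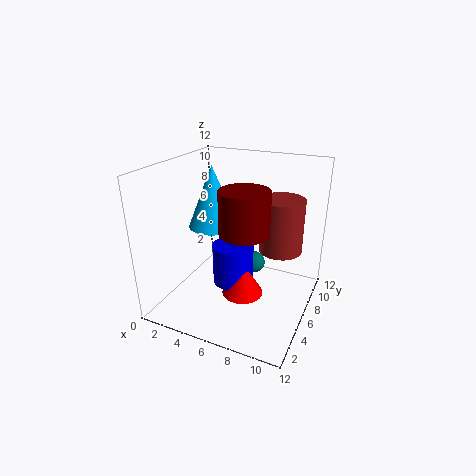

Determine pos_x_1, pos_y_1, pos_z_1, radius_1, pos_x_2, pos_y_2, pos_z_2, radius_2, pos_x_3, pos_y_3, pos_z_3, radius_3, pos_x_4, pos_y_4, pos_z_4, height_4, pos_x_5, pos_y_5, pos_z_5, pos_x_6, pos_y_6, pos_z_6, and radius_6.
pos_x_1 = 8.5
pos_y_1 = 10
pos_z_1 = 3.5
radius_1 = 2
pos_x_2 = 4
pos_y_2 = 5.5
pos_z_2 = 7
radius_2 = 2
pos_x_3 = 7
pos_y_3 = 3
pos_z_3 = 4
radius_3 = 1.5
pos_x_4 = 7
pos_y_4 = 5
pos_z_4 = 7
height_4 = 3.5
pos_x_5 = 6.5
pos_y_5 = 8.5
pos_z_5 = 2.5
pos_x_6 = 8
pos_y_6 = 2.5
pos_z_6 = 3.5
radius_6 = 1.5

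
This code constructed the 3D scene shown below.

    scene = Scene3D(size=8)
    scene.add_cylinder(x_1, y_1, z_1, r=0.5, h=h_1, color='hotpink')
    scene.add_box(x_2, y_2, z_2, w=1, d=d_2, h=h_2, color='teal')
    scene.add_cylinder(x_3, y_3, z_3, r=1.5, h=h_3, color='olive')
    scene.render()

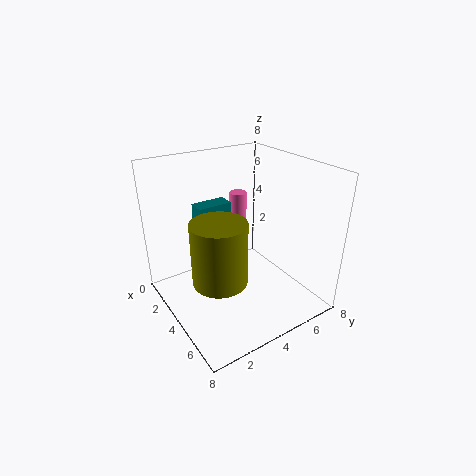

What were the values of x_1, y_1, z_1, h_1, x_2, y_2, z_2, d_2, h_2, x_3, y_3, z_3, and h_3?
x_1 = 2.5
y_1 = 5
z_1 = 4
h_1 = 2
x_2 = 1.5
y_2 = 2.5
z_2 = 4.5
d_2 = 2
h_2 = 1
x_3 = 4.5
y_3 = 2.5
z_3 = 2
h_3 = 3.5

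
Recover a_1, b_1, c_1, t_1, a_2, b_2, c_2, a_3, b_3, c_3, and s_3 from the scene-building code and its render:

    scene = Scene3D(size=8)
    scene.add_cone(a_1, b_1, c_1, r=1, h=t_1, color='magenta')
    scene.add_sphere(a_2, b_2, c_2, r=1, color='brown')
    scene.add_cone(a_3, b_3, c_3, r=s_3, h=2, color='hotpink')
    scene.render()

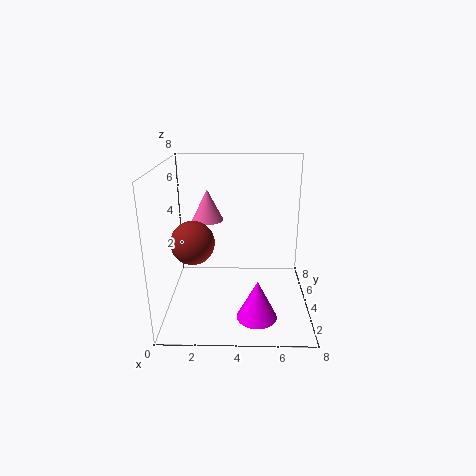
a_1 = 5
b_1 = 1
c_1 = 1
t_1 = 2
a_2 = 2
b_2 = 1
c_2 = 5
a_3 = 2
b_3 = 7
c_3 = 4
s_3 = 1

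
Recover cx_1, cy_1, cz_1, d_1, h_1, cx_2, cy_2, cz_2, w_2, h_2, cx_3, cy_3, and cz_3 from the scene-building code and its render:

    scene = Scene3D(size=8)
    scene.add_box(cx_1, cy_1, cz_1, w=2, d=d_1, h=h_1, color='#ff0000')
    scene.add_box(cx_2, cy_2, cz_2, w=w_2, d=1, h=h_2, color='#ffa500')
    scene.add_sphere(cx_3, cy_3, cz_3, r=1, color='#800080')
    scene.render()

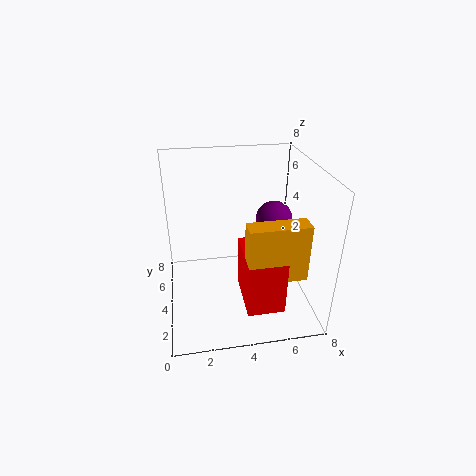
cx_1 = 4; cy_1 = 1; cz_1 = 1; d_1 = 3; h_1 = 3; cx_2 = 4; cy_2 = 1; cz_2 = 3; w_2 = 3; h_2 = 3; cx_3 = 6; cy_3 = 4; cz_3 = 5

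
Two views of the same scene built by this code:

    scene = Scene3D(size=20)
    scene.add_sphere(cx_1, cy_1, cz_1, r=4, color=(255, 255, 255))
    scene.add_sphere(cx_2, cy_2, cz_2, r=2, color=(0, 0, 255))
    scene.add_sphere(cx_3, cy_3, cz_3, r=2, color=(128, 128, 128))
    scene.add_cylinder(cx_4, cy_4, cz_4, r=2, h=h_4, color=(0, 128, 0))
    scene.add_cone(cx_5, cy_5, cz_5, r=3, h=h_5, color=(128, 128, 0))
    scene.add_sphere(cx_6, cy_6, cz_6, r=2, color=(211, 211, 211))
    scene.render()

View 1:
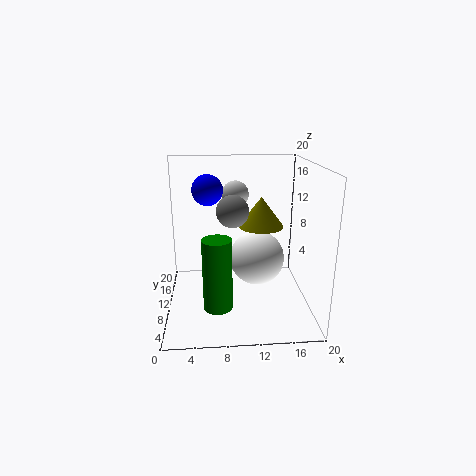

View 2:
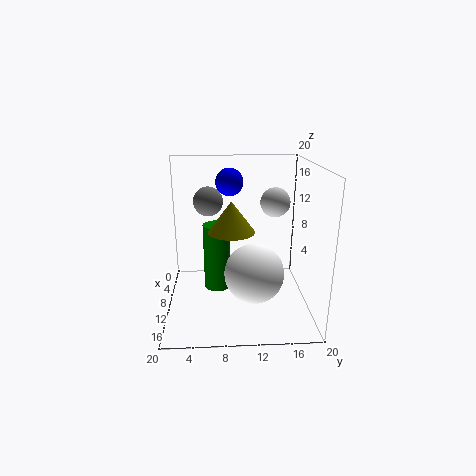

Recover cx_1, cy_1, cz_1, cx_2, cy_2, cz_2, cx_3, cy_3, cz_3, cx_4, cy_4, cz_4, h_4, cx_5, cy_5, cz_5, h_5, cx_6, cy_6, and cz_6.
cx_1 = 13; cy_1 = 12; cz_1 = 6; cx_2 = 6; cy_2 = 9; cz_2 = 17; cx_3 = 9; cy_3 = 6; cz_3 = 15; cx_4 = 7; cy_4 = 7; cz_4 = 1; h_4 = 10; cx_5 = 13; cy_5 = 9; cz_5 = 12; h_5 = 4; cx_6 = 10; cy_6 = 15; cz_6 = 15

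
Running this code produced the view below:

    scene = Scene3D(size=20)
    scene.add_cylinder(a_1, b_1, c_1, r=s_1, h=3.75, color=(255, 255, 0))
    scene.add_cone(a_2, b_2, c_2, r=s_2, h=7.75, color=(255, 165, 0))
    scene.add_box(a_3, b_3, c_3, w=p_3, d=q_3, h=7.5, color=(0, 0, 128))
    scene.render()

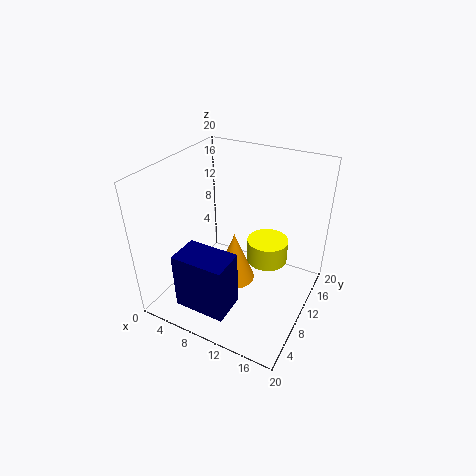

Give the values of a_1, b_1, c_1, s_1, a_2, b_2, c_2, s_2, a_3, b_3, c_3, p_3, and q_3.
a_1 = 11.75; b_1 = 16.75; c_1 = 2.5; s_1 = 3.25; a_2 = 8.75; b_2 = 11.25; c_2 = 1.75; s_2 = 3; a_3 = 6; b_3 = 0.5; c_3 = 4; p_3 = 6.75; q_3 = 4.25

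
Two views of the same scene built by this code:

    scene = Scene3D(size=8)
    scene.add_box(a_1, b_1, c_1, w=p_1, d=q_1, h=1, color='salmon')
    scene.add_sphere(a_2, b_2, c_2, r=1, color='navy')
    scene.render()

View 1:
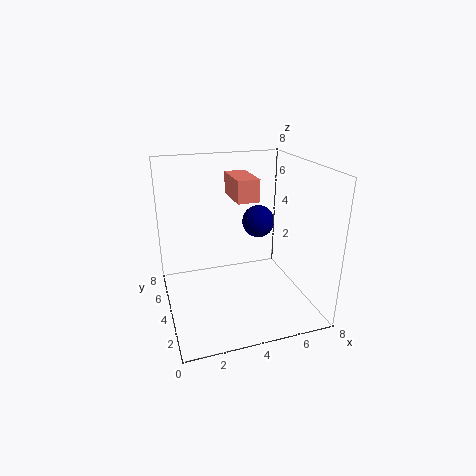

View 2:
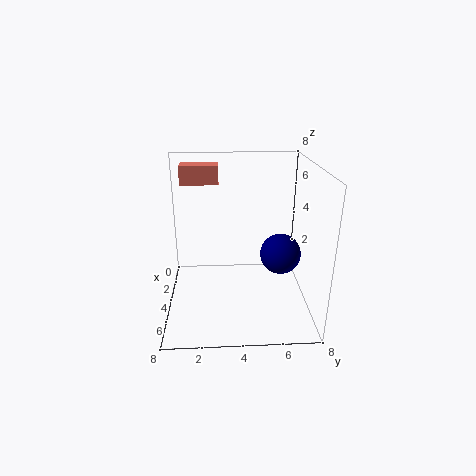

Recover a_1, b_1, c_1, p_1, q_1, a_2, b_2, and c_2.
a_1 = 3
b_1 = 1
c_1 = 7
p_1 = 1
q_1 = 2
a_2 = 6
b_2 = 6
c_2 = 4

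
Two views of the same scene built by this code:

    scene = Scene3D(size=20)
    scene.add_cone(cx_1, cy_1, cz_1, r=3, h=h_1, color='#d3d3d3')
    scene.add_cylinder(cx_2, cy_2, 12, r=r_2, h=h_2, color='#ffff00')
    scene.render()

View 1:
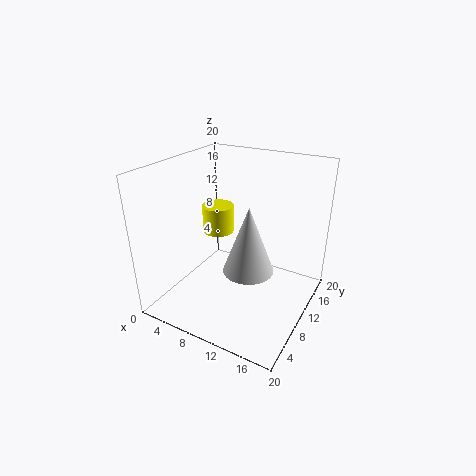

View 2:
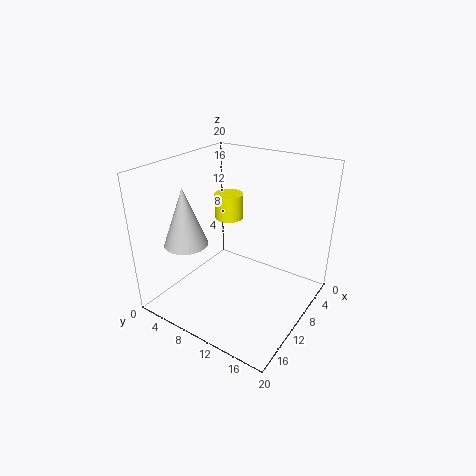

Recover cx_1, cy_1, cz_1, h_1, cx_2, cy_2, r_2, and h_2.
cx_1 = 14.5; cy_1 = 4.5; cz_1 = 9.5; h_1 = 8; cx_2 = 8.5; cy_2 = 7.5; r_2 = 2; h_2 = 3.5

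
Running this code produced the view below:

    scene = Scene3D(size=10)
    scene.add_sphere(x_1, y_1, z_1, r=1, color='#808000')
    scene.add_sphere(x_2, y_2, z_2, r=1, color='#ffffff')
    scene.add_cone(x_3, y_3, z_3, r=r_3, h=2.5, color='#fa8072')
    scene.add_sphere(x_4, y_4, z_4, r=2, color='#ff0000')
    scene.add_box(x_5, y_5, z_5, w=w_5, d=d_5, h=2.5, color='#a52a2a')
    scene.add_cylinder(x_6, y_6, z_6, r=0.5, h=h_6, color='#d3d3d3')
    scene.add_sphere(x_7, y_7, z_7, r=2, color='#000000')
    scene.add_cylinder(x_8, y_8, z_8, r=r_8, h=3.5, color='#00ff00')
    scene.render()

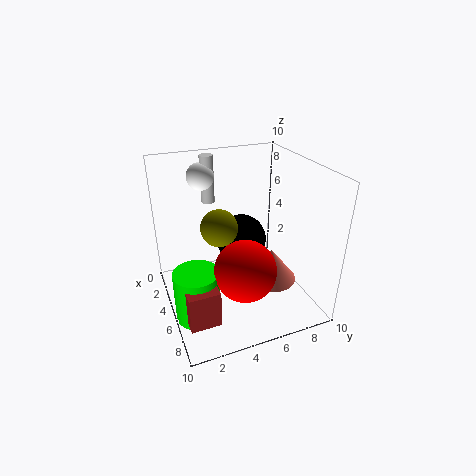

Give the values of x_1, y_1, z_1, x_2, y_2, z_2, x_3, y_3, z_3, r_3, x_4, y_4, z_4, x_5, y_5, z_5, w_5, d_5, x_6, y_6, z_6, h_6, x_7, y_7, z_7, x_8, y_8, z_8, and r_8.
x_1 = 8.5, y_1 = 2.5, z_1 = 8, x_2 = 1.5, y_2 = 3.5, z_2 = 8.5, x_3 = 4.5, y_3 = 8, z_3 = 0.5, r_3 = 2, x_4 = 7.5, y_4 = 4.5, z_4 = 4, x_5 = 6.5, y_5 = 0.5, z_5 = 1, w_5 = 2, d_5 = 2, x_6 = 1.5, y_6 = 4, z_6 = 6.5, h_6 = 3.5, x_7 = 2, y_7 = 6.5, z_7 = 3, x_8 = 6.5, y_8 = 1.5, z_8 = 0.5, r_8 = 1.5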